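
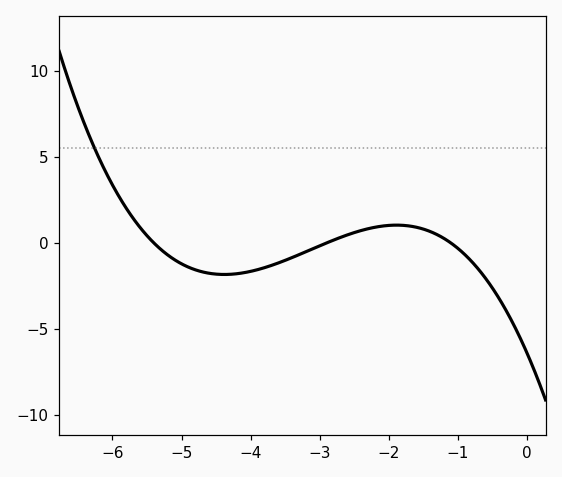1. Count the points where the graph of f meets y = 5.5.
1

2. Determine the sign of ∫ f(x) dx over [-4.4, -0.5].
negative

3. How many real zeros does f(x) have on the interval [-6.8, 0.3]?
3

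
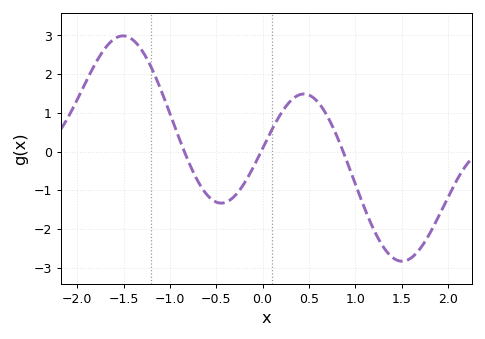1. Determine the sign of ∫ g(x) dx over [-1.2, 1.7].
negative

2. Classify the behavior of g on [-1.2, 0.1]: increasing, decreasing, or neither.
neither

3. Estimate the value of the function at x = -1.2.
2.17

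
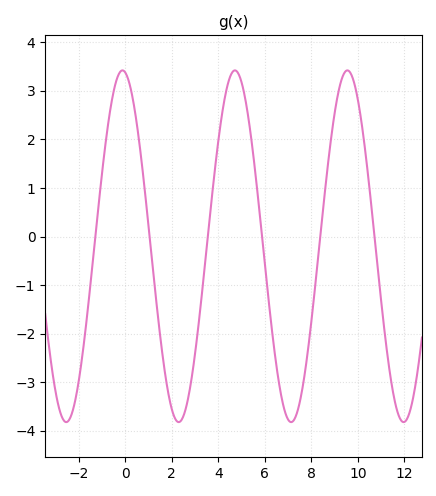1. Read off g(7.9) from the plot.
-2.17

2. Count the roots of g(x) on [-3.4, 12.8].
6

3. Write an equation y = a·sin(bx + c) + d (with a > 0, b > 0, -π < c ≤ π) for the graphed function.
y = 3.62sin(1.3x + 1.72) - 0.2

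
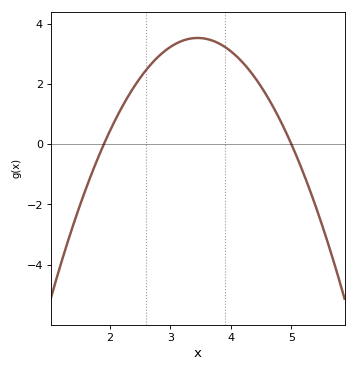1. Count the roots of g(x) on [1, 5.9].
2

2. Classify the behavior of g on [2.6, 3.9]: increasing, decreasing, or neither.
neither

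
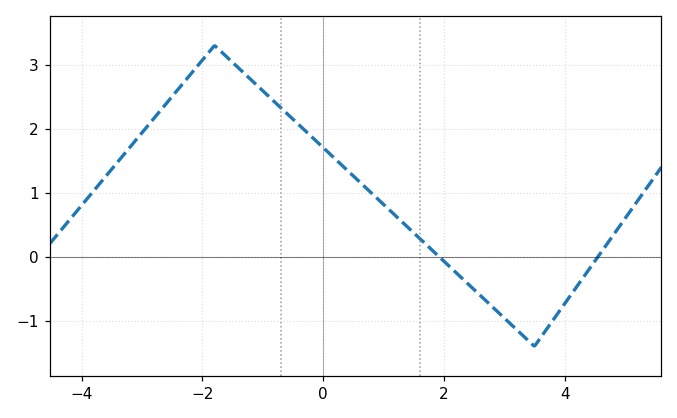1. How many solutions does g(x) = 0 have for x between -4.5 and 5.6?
2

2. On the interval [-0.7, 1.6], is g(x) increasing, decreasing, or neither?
decreasing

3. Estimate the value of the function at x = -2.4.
2.62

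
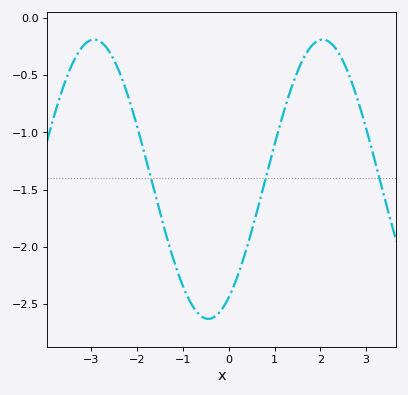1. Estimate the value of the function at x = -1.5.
-1.7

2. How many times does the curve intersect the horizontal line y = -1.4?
3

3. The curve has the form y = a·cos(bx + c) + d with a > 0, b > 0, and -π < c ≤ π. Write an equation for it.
y = 1.22cos(1.3x - 2.6) - 1.41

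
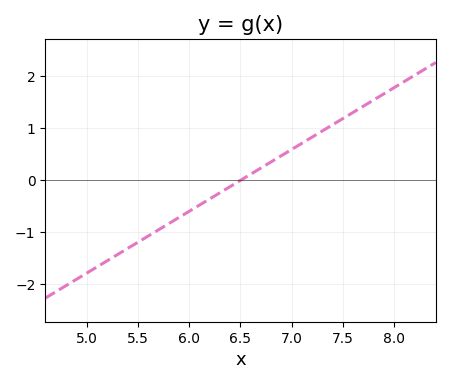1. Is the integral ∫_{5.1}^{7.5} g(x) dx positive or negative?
negative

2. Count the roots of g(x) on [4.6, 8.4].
1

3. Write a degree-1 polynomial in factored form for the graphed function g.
y = 1.19(x - 6.5)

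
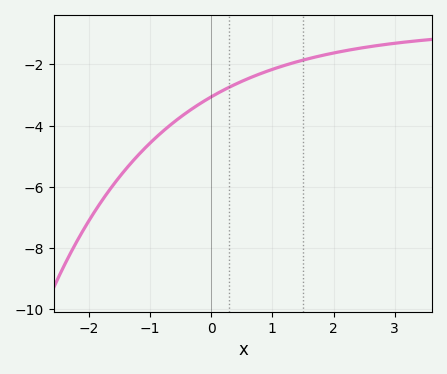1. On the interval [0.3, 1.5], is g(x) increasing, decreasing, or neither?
increasing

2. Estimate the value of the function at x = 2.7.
-1.39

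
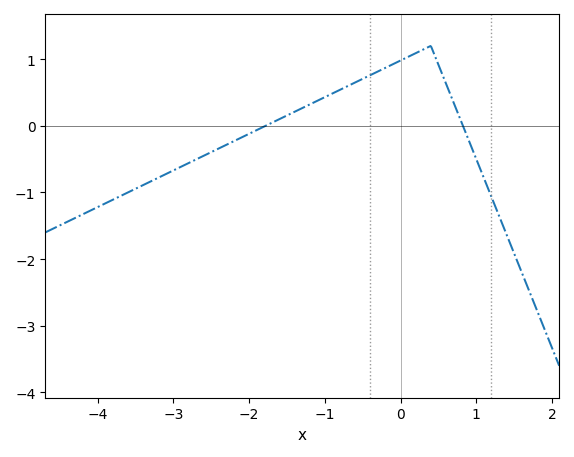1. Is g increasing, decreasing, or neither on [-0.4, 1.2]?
neither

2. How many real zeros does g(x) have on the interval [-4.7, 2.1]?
2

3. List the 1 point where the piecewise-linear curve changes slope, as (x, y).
(0.4, 1.2)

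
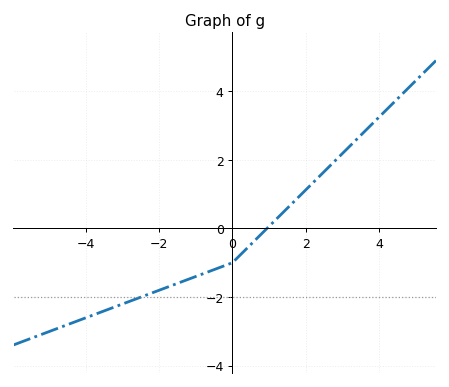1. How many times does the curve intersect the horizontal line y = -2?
1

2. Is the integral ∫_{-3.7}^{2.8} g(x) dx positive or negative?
negative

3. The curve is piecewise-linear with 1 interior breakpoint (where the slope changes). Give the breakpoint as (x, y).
(0, -1)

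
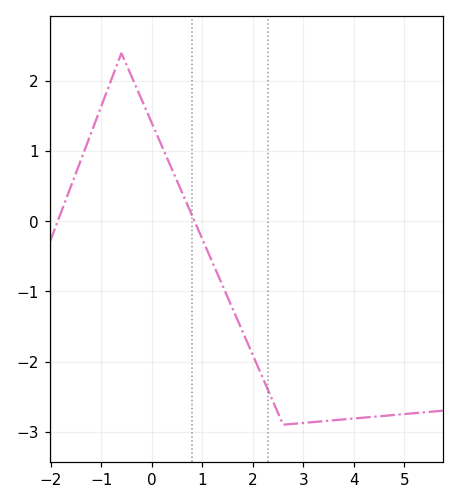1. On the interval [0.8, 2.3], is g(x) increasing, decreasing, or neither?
decreasing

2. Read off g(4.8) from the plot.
-2.76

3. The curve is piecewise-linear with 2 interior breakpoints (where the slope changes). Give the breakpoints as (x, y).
(-0.6, 2.4); (2.6, -2.9)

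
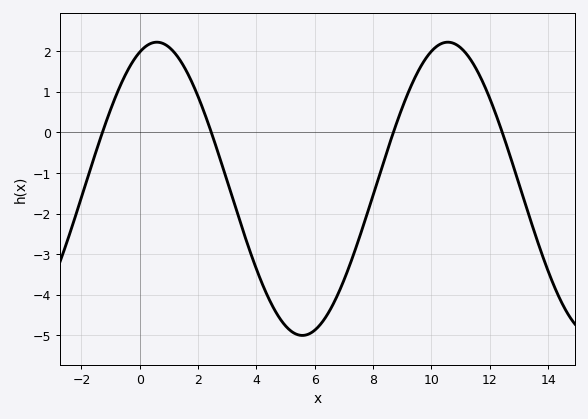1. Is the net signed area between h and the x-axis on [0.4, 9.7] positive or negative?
negative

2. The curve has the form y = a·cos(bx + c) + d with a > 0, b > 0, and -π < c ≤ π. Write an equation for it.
y = 3.61cos(0.63x - 0.37) - 1.39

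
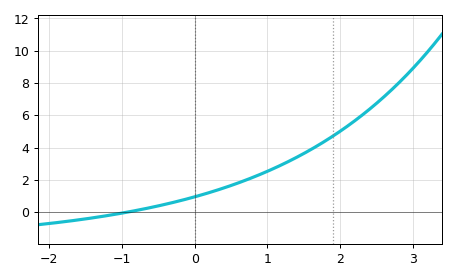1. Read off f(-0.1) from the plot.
0.8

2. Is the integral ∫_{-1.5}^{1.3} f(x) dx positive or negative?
positive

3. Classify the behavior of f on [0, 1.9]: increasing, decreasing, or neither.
increasing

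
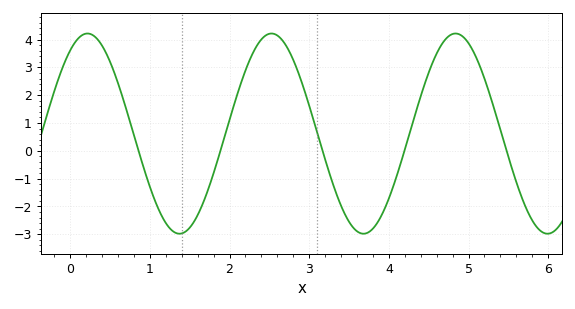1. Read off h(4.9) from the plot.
4.17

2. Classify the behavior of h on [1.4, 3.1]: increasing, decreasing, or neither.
neither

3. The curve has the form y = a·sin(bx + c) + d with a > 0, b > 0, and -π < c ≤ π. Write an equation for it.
y = 3.6sin(2.72x + 0.982) + 0.62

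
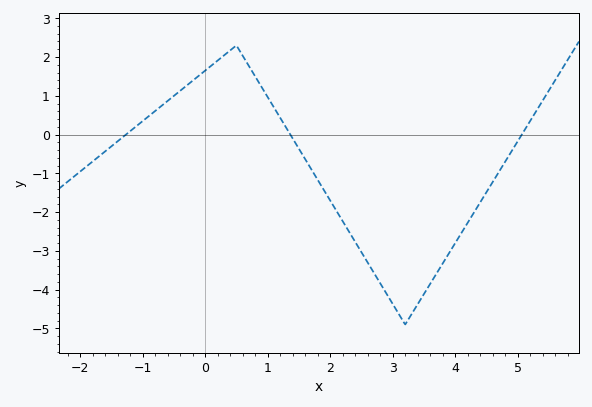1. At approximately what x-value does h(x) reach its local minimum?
3.2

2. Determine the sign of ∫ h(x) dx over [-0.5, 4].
negative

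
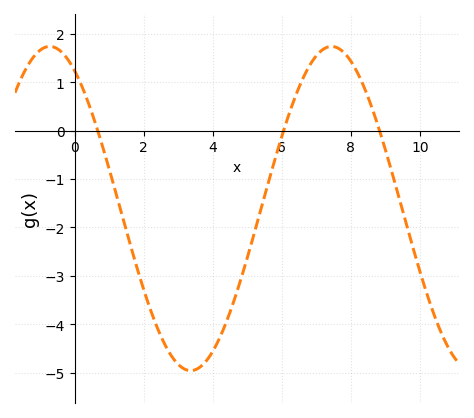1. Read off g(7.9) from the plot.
1.5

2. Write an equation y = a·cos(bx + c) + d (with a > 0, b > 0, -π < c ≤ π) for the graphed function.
y = 3.35cos(0.77x + 0.55) - 1.61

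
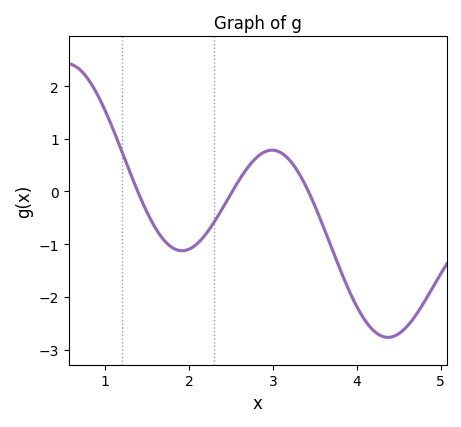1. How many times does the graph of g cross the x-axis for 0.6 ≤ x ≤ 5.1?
3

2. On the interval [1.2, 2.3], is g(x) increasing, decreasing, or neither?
neither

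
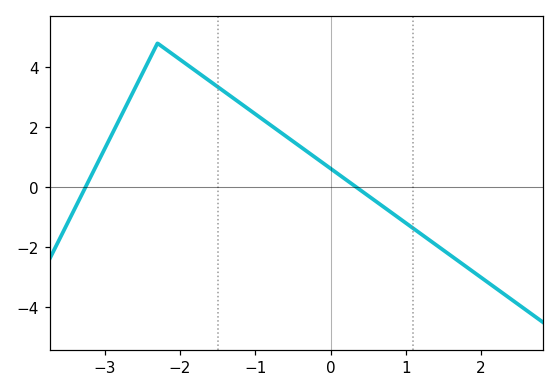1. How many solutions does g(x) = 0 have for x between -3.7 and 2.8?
2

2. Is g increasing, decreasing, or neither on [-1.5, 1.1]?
decreasing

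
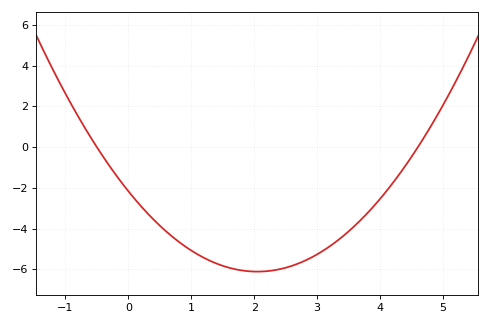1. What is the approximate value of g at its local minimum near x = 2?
-6.11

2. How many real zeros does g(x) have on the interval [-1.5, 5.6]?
2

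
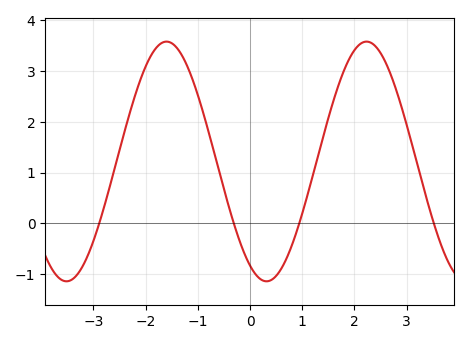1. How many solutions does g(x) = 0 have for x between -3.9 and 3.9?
4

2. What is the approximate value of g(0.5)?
-1.03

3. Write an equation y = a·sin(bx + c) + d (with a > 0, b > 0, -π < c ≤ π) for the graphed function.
y = 2.36sin(1.64x - 2.09) + 1.22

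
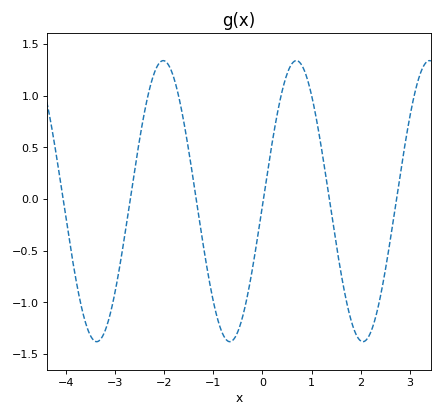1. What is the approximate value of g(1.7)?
-0.95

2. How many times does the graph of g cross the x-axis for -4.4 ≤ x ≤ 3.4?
6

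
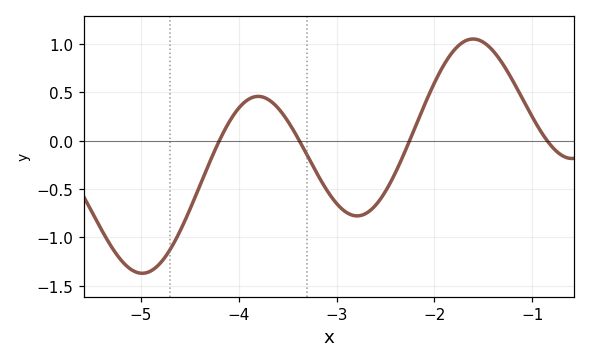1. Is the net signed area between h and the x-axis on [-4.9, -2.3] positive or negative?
negative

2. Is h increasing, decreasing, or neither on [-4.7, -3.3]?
neither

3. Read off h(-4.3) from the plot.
-0.25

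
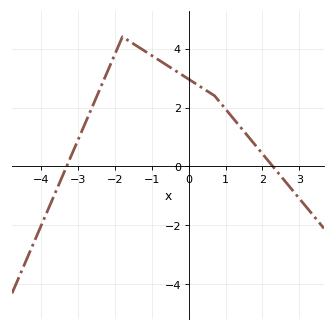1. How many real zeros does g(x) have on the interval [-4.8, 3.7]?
2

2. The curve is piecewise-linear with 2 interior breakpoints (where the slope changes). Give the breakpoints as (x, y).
(-1.8, 4.4); (0.7, 2.4)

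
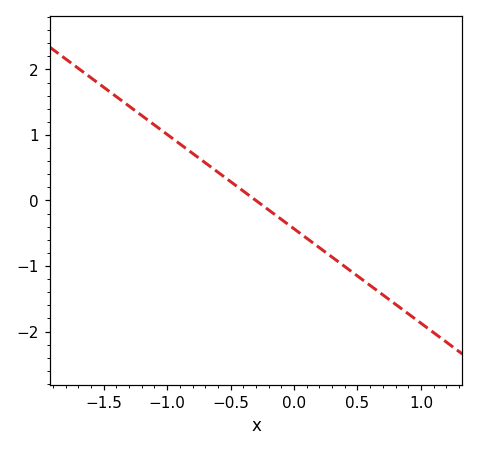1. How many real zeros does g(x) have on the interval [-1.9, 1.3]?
1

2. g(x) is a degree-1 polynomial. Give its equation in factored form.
y = -1.44(x + 0.3)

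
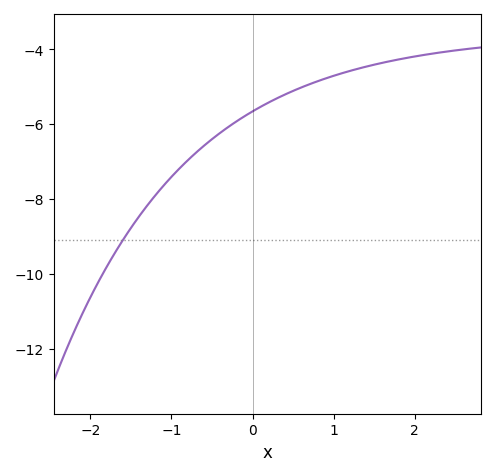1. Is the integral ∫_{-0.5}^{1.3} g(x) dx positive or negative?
negative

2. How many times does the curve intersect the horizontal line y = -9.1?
1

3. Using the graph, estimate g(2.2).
-4.12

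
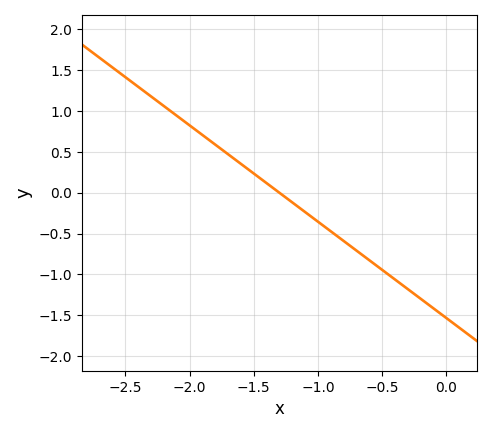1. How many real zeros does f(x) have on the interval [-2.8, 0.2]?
1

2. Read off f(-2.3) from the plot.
1.2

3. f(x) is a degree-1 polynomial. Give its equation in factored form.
y = -1.18(x + 1.3)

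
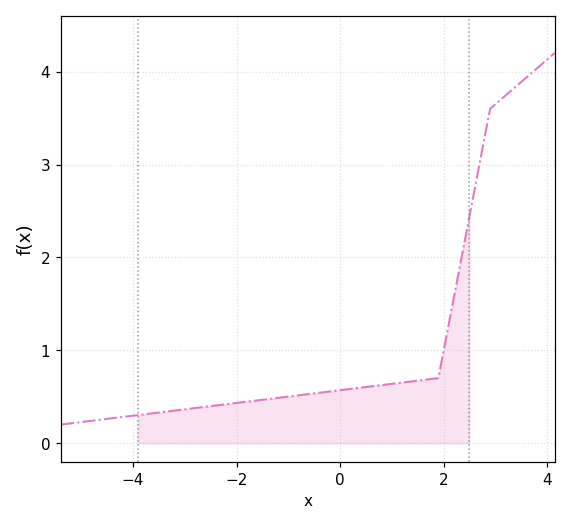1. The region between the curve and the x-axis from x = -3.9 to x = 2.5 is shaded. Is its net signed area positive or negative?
positive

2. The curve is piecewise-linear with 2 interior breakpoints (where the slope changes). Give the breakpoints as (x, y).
(1.9, 0.7); (2.9, 3.6)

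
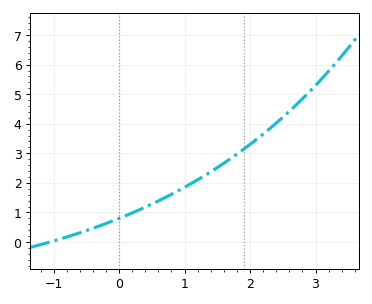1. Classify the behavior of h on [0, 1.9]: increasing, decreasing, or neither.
increasing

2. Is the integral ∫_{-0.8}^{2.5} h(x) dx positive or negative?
positive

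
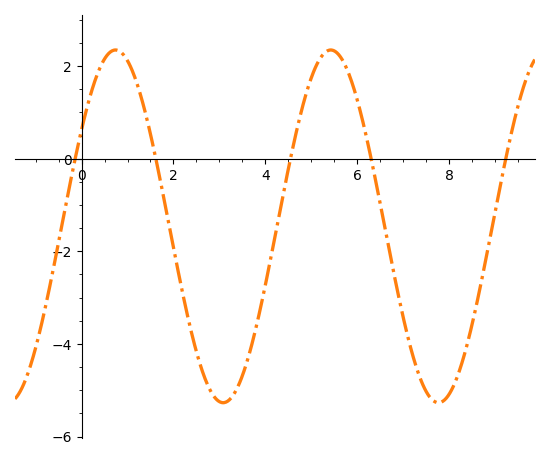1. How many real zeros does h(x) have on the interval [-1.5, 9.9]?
5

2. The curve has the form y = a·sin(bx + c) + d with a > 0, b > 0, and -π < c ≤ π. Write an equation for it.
y = 3.81sin(1.34x + 0.582) - 1.46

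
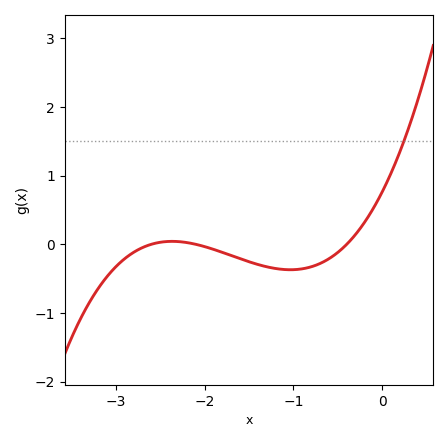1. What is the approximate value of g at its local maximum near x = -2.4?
0.043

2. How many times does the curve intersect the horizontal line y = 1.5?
1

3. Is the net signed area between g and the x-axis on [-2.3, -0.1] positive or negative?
negative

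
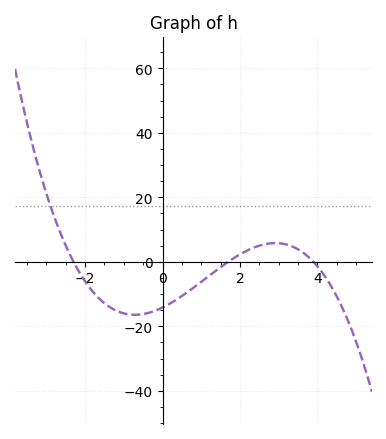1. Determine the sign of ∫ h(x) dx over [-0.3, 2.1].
negative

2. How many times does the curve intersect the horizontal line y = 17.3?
1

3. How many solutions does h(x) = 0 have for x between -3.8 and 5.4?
3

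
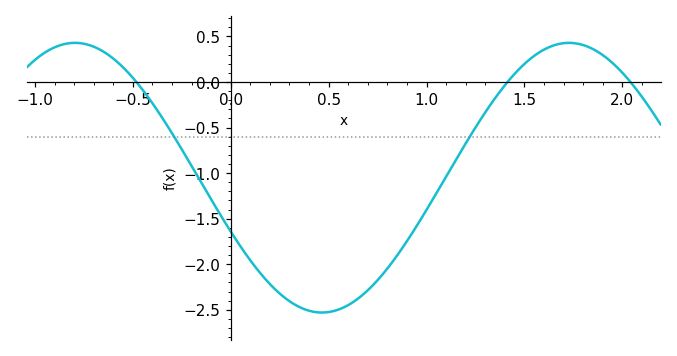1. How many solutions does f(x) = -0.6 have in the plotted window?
2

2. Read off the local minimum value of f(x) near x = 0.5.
-2.55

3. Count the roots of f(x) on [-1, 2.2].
3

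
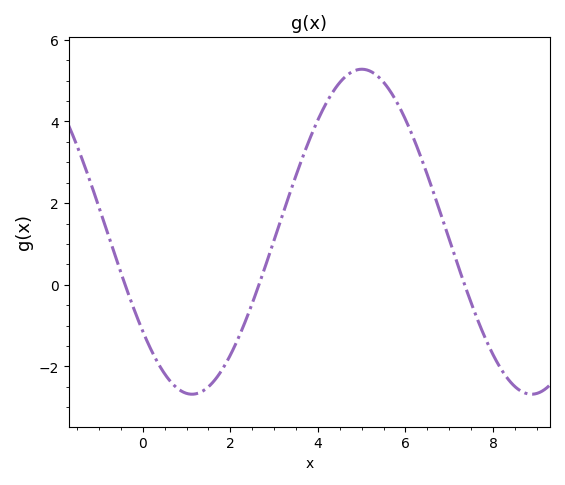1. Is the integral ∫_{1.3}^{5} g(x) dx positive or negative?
positive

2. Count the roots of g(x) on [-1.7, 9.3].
3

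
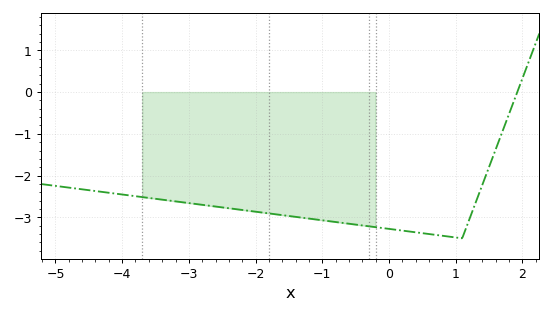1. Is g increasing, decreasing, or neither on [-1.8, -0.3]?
decreasing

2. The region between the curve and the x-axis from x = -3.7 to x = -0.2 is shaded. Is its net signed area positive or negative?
negative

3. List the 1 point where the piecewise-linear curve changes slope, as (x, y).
(1.1, -3.5)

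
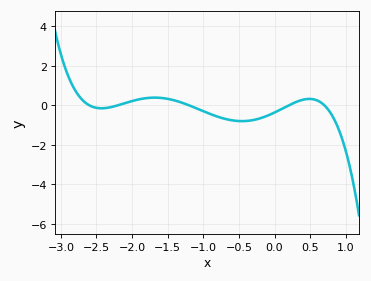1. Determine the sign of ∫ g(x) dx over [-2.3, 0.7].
negative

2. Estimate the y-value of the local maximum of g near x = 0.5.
0.4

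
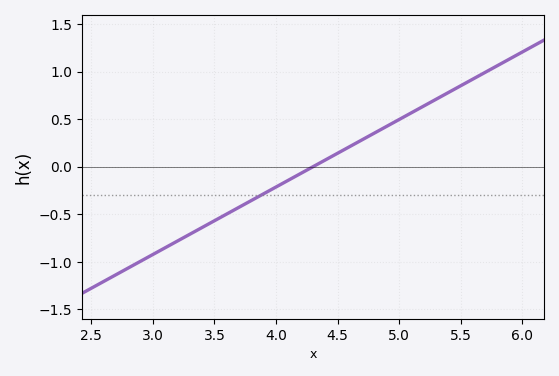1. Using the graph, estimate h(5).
0.5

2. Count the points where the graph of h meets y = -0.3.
1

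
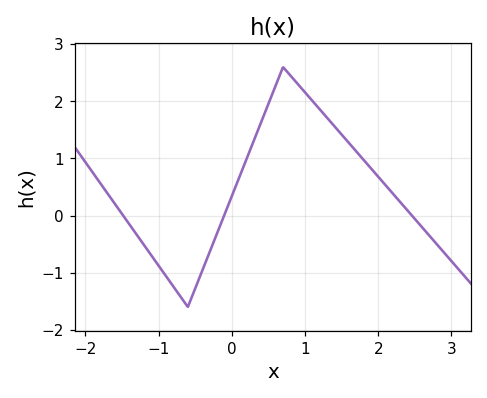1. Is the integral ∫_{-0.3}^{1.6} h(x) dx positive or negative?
positive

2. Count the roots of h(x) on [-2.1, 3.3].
3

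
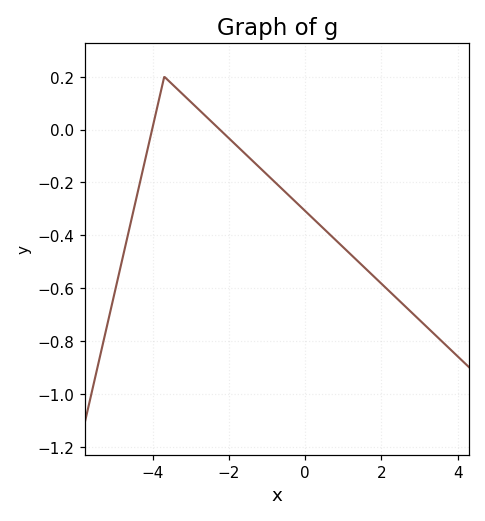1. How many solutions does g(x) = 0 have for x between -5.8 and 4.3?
2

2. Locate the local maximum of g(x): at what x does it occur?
-3.7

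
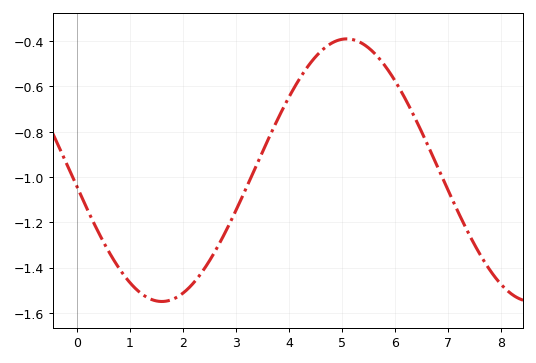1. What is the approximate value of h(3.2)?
-1.04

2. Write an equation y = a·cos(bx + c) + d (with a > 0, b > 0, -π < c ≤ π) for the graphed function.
y = 0.58cos(0.9x + 1.7) - 0.97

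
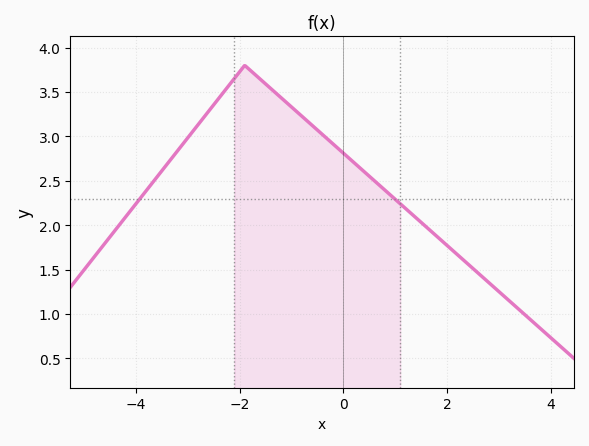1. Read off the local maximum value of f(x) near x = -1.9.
3.8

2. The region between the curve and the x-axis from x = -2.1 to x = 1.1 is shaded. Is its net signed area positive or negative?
positive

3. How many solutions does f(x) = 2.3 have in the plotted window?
2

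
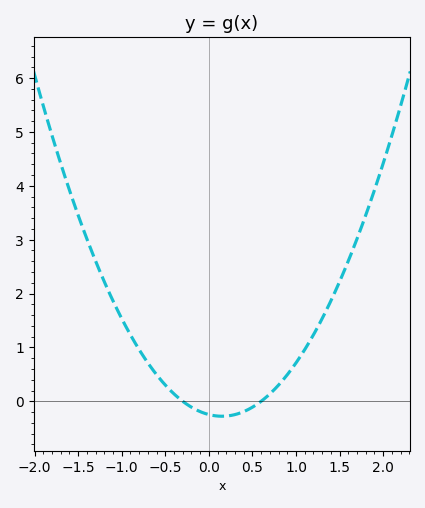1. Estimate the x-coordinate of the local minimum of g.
0.1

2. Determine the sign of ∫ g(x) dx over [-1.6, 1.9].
positive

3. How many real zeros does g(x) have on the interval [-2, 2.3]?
2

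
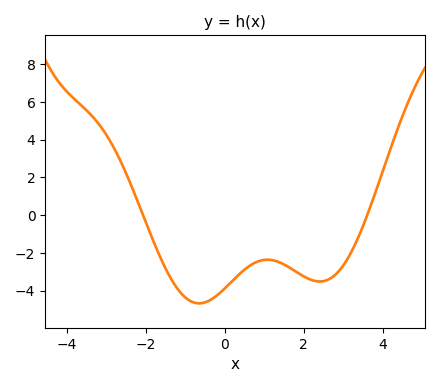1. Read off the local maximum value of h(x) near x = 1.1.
-2.37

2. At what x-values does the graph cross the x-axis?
-2.07, 3.61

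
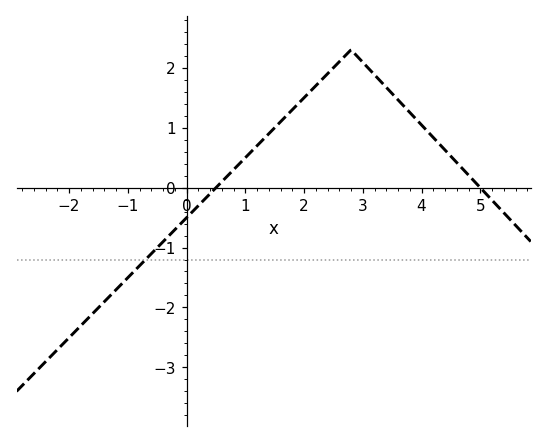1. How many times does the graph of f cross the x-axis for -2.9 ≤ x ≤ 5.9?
2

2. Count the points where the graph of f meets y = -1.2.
1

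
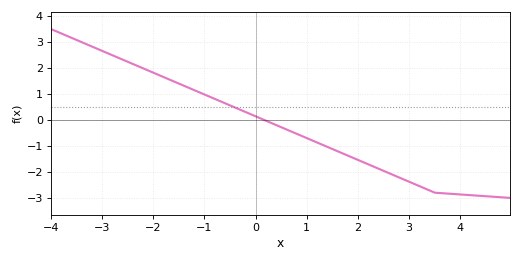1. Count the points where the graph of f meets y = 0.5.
1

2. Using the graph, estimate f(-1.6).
1.48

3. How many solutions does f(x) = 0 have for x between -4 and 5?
1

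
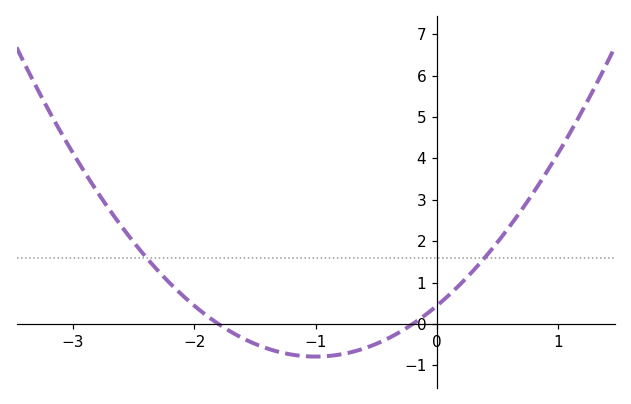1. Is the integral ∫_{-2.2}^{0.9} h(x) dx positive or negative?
positive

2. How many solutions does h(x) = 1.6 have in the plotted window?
2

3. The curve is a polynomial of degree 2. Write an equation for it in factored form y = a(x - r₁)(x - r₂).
y = 1.23(x + 1.8)(x + 0.2)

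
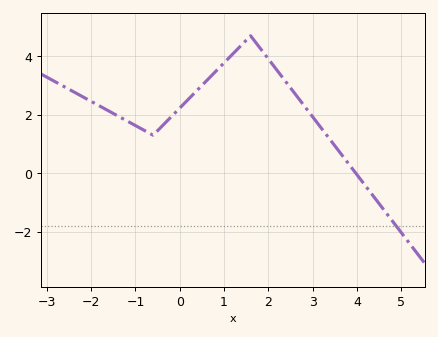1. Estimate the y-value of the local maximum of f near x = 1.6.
4.7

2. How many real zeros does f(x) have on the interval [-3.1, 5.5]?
1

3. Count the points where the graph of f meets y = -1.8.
1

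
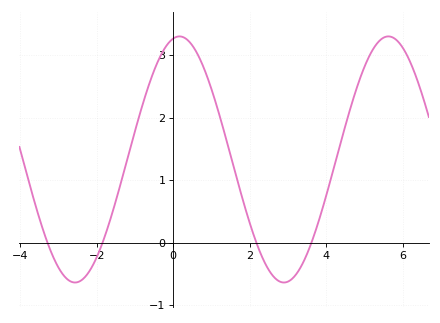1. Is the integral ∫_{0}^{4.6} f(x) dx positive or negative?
positive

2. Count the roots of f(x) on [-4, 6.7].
4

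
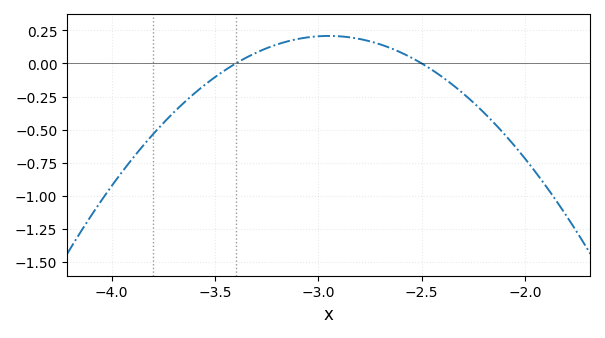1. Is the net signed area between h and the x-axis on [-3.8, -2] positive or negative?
negative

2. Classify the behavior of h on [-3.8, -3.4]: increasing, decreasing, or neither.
increasing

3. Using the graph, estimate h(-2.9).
0.2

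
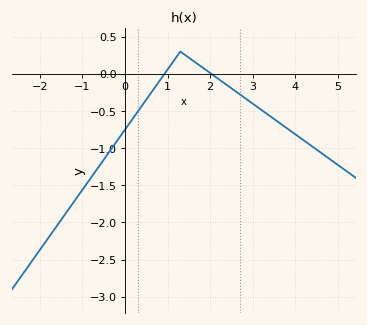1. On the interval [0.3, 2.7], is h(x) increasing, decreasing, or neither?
neither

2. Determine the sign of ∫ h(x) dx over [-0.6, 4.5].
negative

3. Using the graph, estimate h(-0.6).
-1.24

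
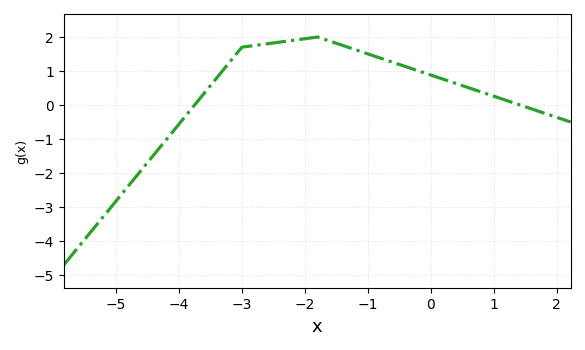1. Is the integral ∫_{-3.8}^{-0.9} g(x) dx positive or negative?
positive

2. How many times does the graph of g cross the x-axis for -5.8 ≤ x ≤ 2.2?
2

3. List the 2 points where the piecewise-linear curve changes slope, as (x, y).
(-3, 1.7); (-1.8, 2)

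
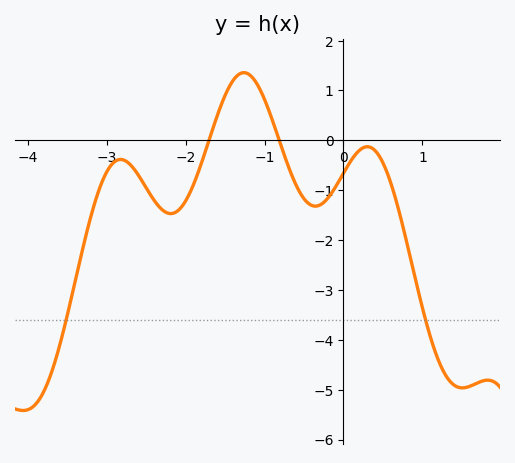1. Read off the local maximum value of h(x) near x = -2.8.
-0.4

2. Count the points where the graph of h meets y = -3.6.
2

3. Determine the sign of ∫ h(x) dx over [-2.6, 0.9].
negative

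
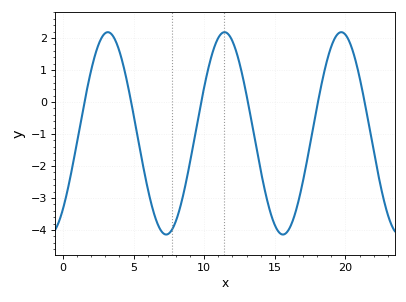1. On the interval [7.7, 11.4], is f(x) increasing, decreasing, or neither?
increasing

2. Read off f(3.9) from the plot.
1.7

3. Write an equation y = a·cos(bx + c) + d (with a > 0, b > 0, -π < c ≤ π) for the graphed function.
y = 3.16cos(0.76x - 2.4) - 0.98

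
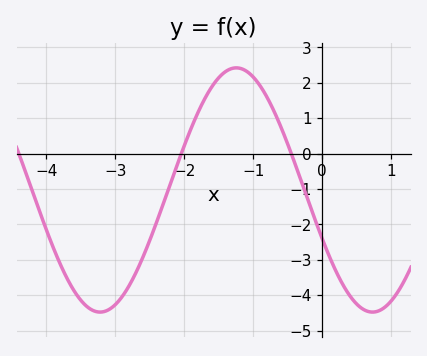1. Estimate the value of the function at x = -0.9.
1.9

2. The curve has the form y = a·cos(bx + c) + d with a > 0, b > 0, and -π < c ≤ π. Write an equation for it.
y = 3.45cos(1.6x + 2) - 1.03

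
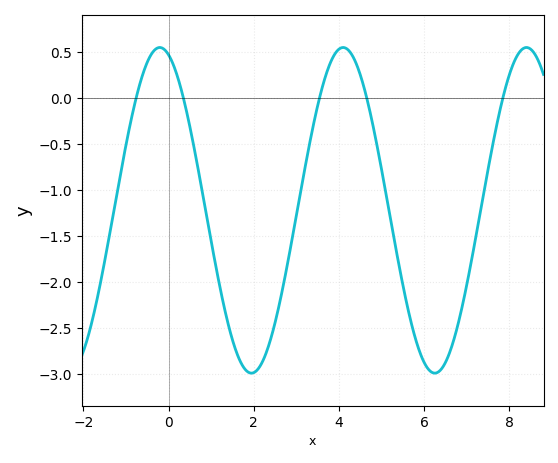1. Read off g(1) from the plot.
-1.55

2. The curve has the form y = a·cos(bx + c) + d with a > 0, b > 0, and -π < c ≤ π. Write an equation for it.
y = 1.77cos(1.46x + 0.3) - 1.22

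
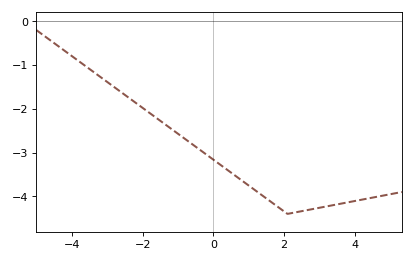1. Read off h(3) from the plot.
-4.26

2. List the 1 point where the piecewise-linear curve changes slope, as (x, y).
(2.1, -4.4)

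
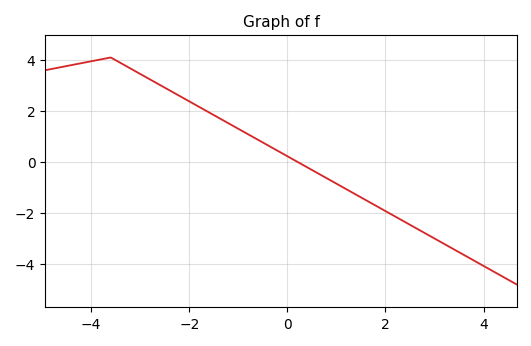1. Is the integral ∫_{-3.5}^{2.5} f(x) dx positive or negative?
positive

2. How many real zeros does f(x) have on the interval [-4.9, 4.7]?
1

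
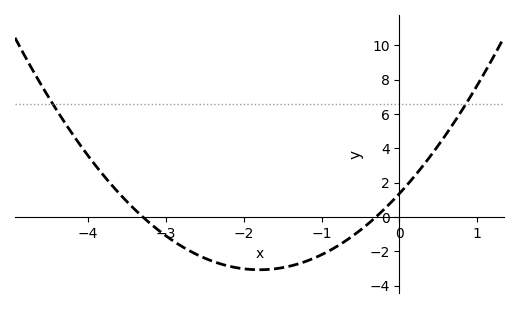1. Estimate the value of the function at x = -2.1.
-3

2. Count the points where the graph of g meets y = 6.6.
2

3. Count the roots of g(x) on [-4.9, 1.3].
2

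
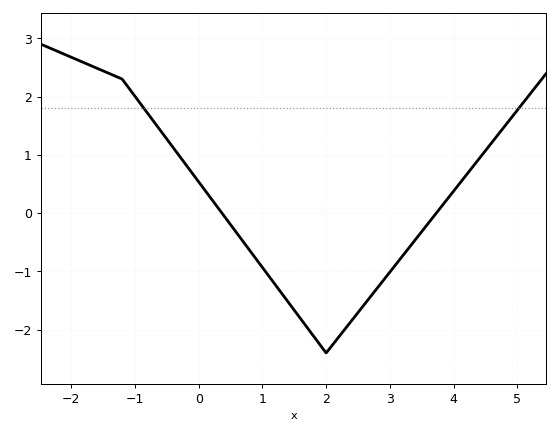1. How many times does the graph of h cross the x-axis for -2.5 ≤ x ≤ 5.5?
2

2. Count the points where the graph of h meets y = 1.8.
2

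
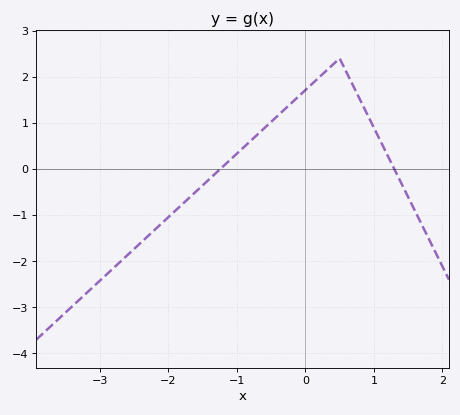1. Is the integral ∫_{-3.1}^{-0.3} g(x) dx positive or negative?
negative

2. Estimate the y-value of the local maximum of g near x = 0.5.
2.4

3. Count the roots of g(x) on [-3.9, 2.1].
2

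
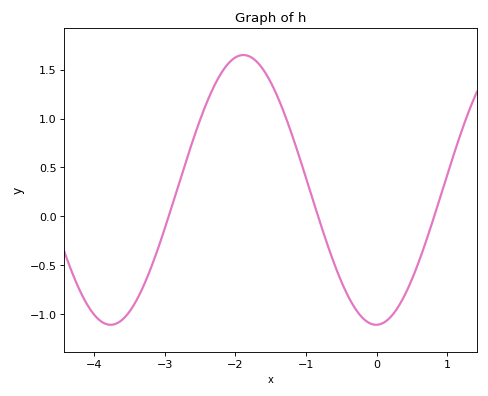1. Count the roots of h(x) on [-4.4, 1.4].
3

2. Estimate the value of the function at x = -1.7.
1.6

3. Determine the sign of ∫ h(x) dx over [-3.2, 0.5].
positive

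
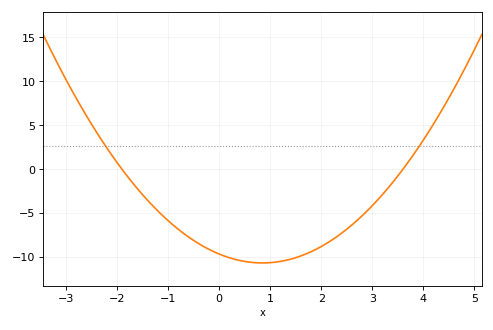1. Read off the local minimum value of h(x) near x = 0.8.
-10.7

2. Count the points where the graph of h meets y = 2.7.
2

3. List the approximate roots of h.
-1.9, 3.6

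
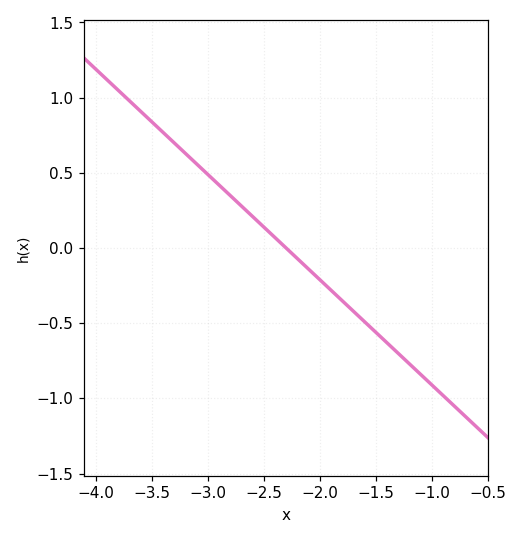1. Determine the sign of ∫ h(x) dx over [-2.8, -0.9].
negative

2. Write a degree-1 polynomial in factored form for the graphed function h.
y = -0.7(x + 2.3)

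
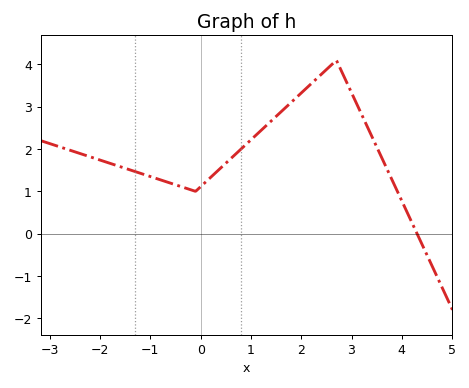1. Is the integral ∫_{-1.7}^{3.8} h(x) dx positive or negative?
positive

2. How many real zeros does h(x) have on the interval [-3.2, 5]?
1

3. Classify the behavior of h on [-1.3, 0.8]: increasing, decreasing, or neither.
neither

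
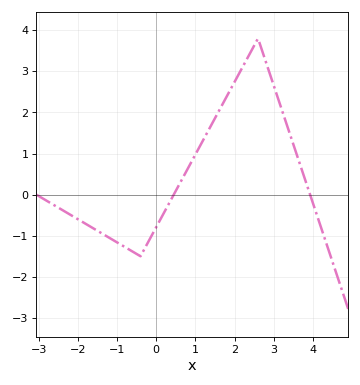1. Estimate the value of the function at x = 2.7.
3.51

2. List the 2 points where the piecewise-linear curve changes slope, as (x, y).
(-0.4, -1.5); (2.6, 3.8)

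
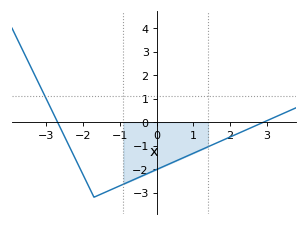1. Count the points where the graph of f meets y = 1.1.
1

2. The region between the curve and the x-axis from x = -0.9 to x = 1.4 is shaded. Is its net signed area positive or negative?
negative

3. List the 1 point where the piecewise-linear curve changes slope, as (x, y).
(-1.7, -3.2)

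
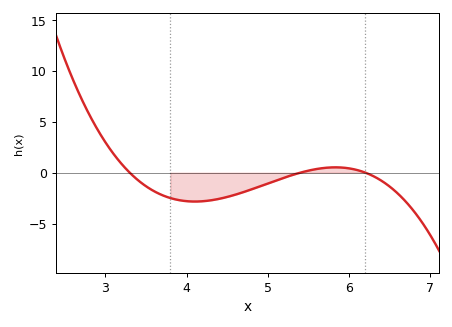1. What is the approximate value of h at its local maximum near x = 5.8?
0.523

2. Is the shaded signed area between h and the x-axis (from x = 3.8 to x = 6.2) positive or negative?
negative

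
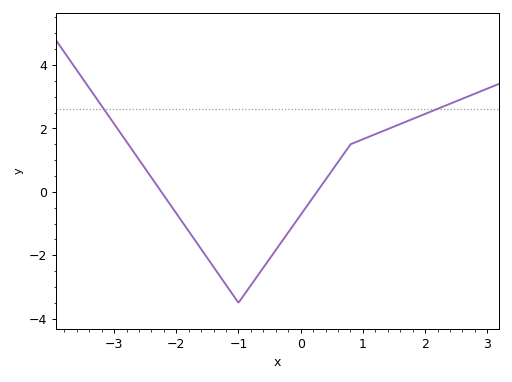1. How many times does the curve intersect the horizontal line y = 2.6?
2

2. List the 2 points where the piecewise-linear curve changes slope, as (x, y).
(-1, -3.5); (0.8, 1.5)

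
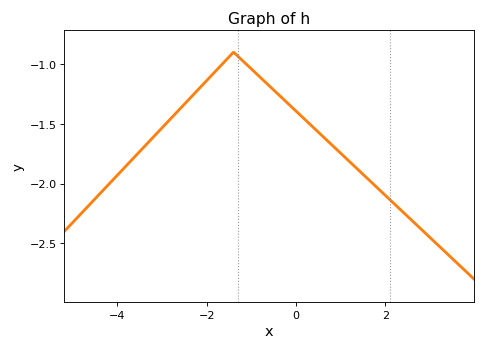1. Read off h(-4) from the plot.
-1.93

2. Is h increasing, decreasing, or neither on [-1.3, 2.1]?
decreasing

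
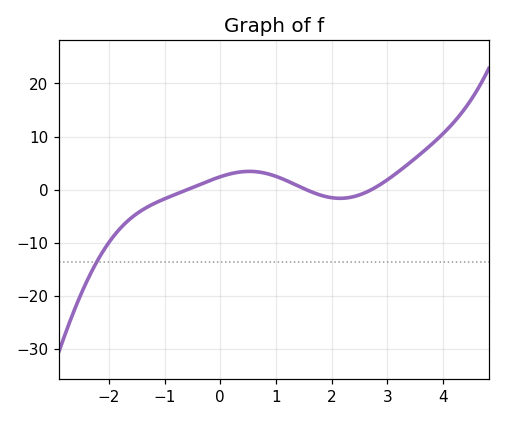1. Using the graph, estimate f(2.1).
-1.62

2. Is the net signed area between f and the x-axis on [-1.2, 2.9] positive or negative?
positive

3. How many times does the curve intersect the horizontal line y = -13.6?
1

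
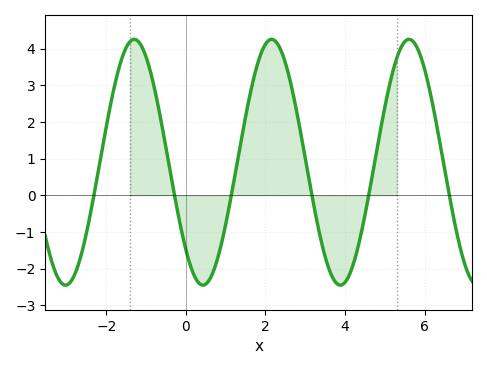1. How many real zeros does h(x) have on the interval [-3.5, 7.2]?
6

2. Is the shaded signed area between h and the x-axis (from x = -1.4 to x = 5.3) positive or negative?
positive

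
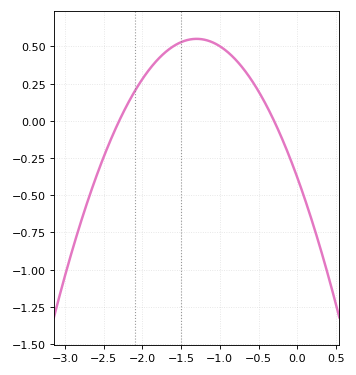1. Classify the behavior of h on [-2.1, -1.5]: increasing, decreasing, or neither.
increasing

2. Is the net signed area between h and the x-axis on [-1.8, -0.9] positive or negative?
positive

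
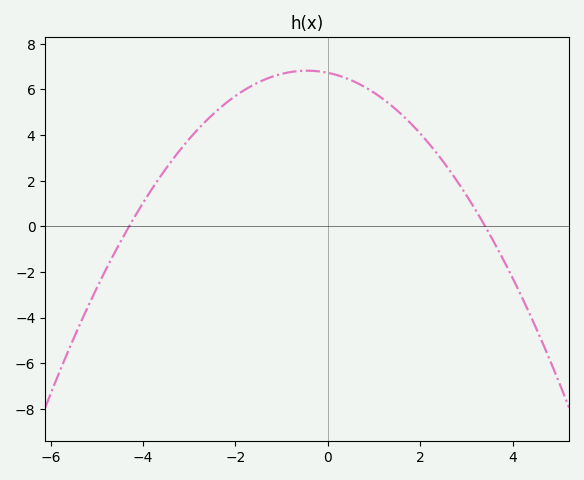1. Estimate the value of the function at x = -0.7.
6.8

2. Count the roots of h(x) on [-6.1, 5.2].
2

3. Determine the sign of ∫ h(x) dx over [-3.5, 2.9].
positive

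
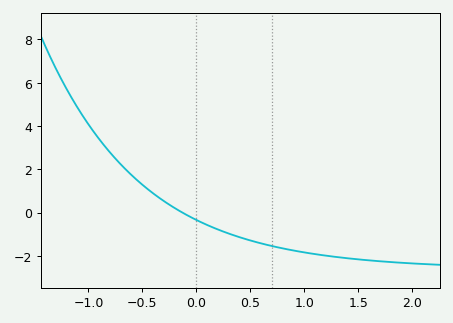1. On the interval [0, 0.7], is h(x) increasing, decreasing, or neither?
decreasing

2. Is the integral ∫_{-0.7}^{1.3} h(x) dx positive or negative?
negative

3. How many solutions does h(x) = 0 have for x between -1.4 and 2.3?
1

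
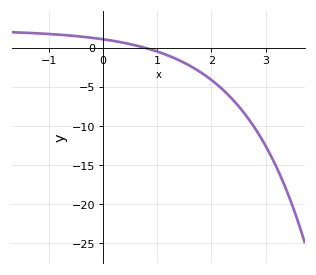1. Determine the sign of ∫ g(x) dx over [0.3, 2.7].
negative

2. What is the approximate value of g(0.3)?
0.5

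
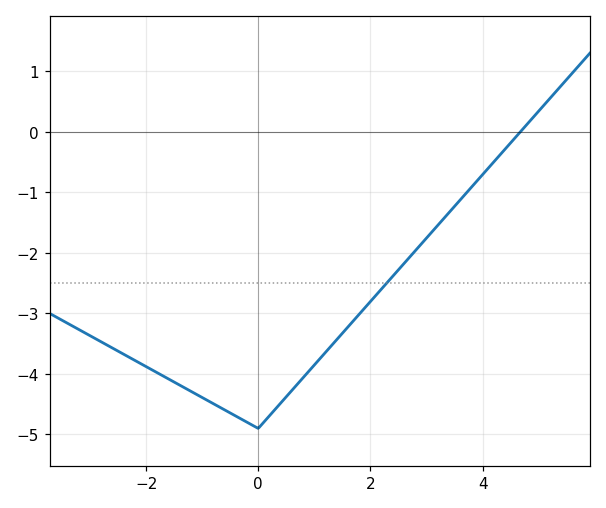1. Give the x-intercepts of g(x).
4.67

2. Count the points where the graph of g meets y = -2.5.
1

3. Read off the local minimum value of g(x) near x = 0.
-4.9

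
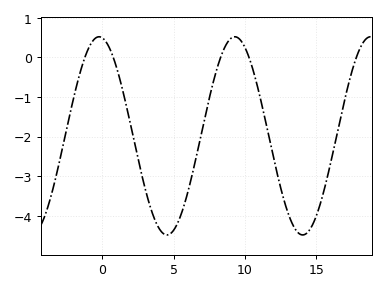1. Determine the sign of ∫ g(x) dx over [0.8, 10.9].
negative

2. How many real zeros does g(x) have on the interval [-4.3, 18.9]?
5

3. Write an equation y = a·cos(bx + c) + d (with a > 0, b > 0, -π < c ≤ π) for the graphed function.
y = 2.5cos(0.66x + 0.15) - 1.98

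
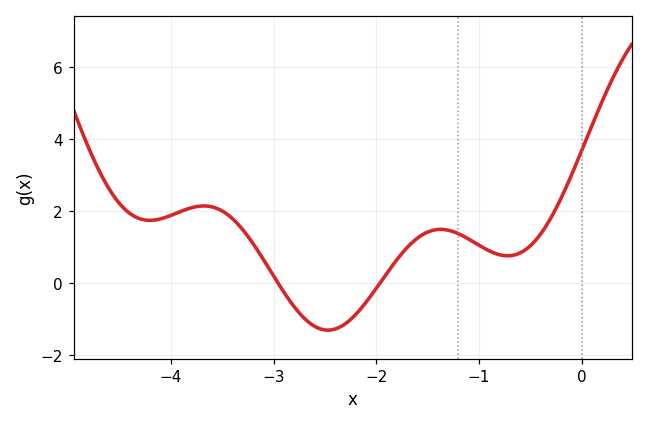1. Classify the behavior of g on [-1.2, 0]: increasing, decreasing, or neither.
neither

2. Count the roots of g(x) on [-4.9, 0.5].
2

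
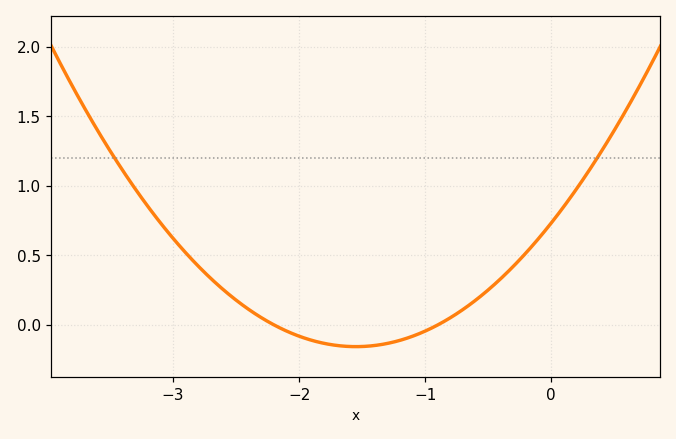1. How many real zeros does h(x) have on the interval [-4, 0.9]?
2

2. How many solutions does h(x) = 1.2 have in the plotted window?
2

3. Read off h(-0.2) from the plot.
0.5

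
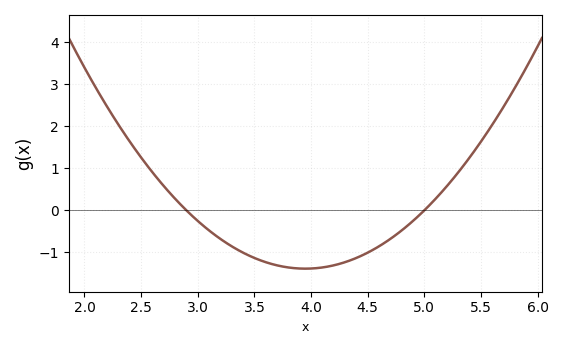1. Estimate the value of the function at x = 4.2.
-1.31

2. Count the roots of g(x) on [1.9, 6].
2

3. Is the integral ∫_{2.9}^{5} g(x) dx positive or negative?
negative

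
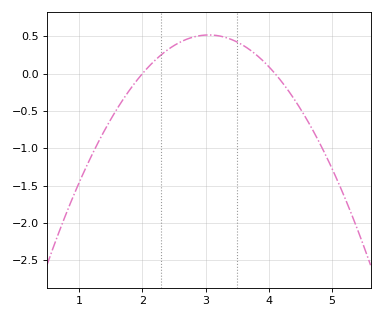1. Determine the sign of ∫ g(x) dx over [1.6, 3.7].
positive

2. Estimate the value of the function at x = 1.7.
-0.35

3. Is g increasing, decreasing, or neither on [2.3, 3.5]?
neither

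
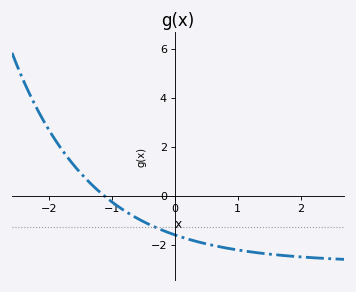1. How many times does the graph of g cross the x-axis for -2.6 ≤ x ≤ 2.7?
1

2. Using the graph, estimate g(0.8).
-2.13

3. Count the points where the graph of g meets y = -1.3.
1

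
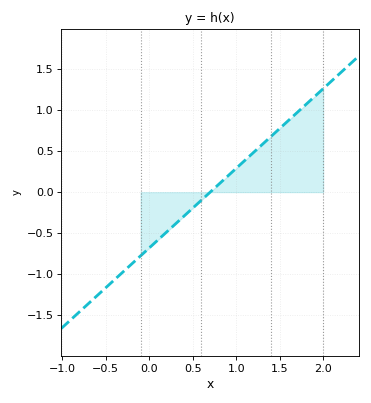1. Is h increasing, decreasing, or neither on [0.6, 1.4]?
increasing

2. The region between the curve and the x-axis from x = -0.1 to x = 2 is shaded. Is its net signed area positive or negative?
positive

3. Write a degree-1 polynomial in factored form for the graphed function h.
y = 0.97(x - 0.7)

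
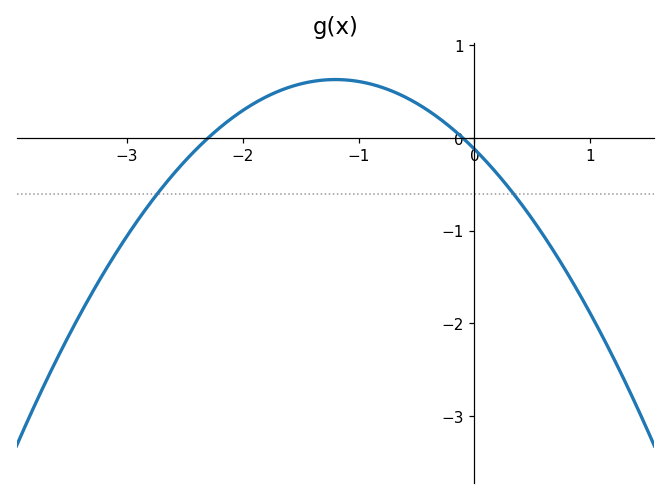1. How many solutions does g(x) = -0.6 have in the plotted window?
2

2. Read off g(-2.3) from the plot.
0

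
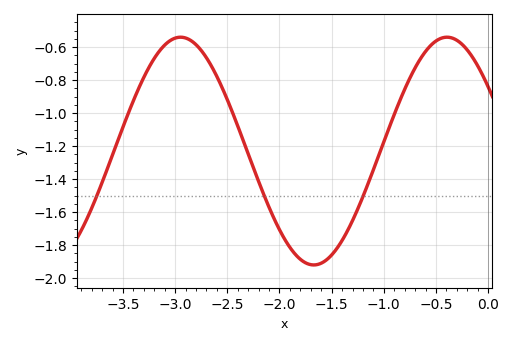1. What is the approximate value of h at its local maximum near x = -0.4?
-0.54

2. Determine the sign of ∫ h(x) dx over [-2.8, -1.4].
negative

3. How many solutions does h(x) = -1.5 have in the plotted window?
3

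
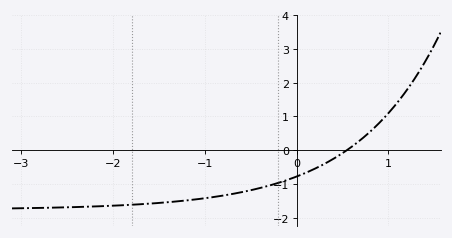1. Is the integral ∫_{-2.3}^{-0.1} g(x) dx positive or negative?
negative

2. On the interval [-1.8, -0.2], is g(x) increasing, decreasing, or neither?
increasing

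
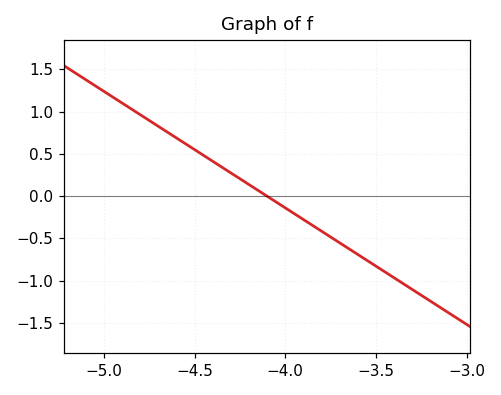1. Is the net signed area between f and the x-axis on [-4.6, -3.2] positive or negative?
negative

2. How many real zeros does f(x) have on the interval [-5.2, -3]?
1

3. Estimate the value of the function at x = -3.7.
-0.552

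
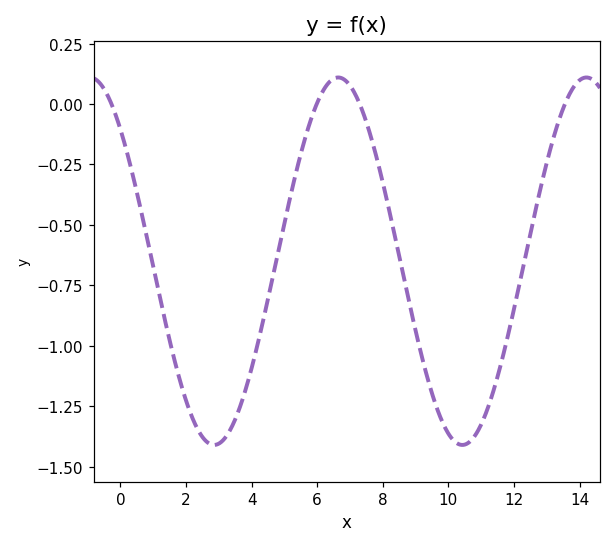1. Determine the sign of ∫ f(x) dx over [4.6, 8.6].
negative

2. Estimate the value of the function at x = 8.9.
-0.88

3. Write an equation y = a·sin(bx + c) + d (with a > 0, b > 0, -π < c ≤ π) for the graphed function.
y = 0.76sin(0.83x + 2.3) - 0.65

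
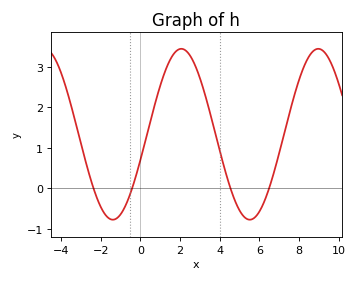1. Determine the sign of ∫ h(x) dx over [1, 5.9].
positive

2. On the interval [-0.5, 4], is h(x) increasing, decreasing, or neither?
neither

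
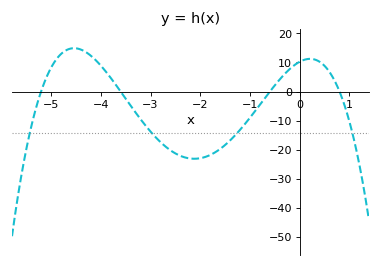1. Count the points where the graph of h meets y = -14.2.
4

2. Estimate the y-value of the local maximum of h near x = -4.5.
14.9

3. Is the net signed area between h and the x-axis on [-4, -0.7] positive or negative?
negative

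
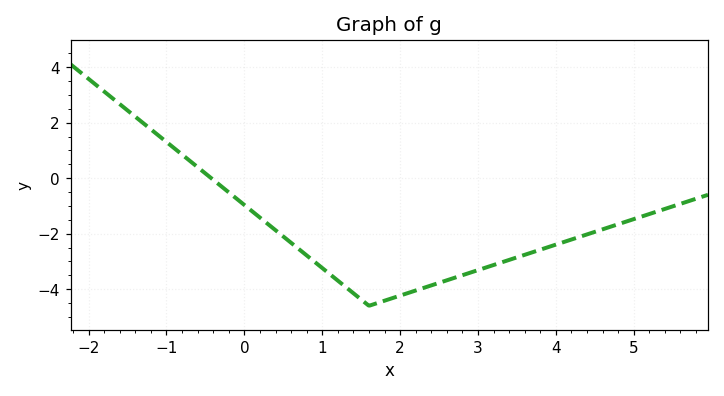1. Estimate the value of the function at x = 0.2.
-1.42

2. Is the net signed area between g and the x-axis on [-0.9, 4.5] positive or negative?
negative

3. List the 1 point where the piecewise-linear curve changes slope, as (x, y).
(1.6, -4.6)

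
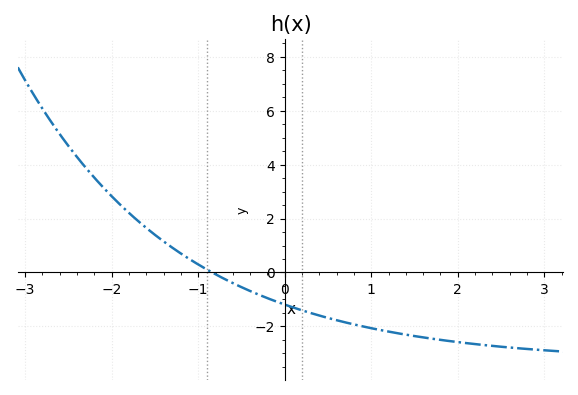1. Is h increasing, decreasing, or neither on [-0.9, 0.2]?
decreasing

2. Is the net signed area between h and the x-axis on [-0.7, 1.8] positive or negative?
negative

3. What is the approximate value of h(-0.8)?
-0.065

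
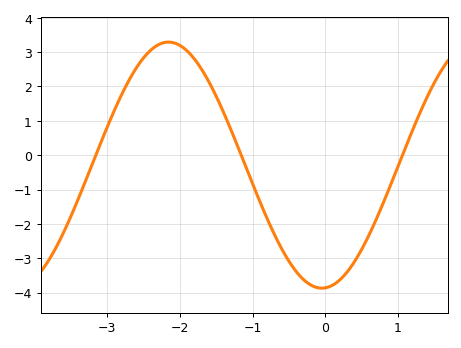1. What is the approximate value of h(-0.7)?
-2.3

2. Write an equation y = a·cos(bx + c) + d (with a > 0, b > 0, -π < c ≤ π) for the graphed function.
y = 3.58cos(1.49x - 3.07) - 0.29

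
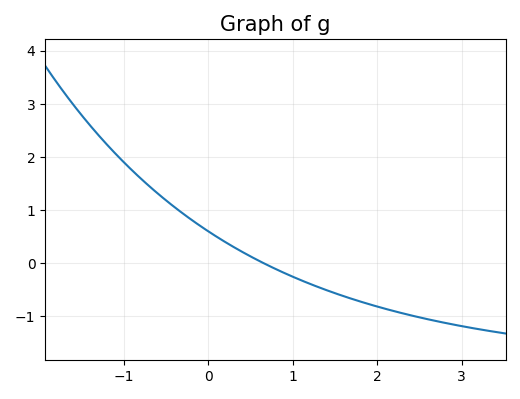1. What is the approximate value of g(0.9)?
-0.2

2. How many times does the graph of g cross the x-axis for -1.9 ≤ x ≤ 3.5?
1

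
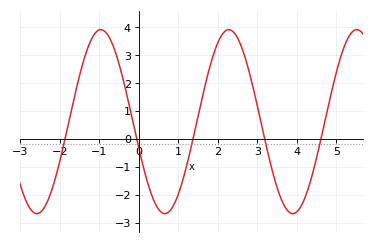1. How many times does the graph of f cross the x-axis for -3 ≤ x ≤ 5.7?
5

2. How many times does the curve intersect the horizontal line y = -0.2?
5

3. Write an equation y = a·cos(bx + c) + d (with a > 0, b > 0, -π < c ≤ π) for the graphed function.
y = 3.29cos(1.94x + 1.86) + 0.61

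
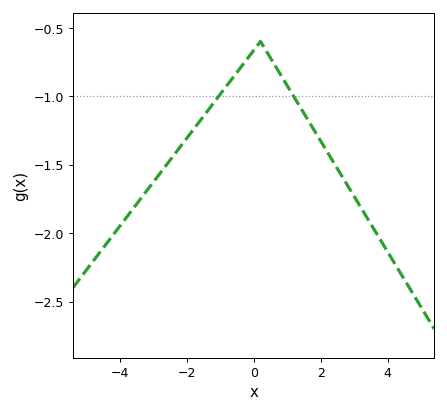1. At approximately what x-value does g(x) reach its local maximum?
0.202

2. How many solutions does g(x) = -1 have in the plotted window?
2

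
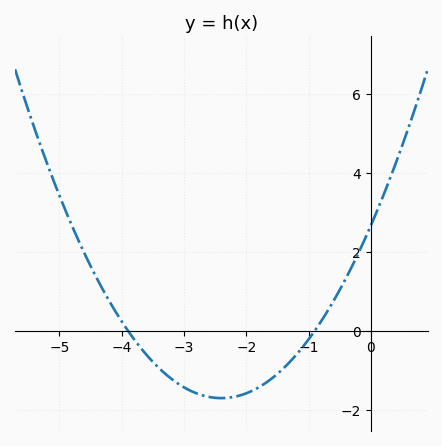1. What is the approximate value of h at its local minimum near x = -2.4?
-1.8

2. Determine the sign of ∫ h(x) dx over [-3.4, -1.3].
negative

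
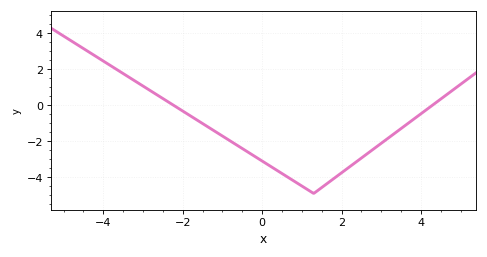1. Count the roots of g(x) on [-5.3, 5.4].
2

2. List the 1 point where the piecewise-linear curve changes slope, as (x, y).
(1.3, -4.9)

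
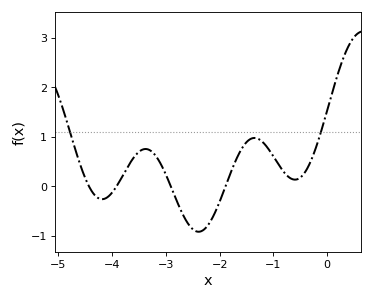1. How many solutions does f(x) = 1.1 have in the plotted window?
2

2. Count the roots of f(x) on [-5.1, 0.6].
4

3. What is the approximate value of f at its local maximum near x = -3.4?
0.752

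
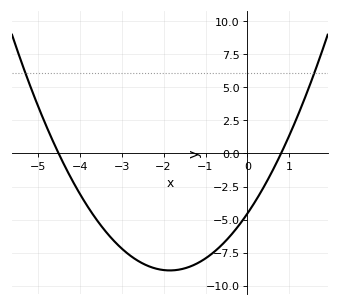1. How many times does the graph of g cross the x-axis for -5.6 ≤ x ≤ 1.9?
2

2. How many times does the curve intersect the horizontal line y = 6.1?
2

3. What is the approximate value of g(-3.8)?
-4.06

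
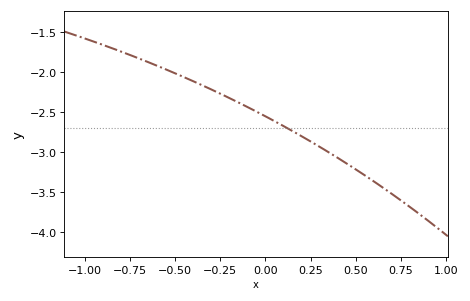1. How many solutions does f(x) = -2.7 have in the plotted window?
1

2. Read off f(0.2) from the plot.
-2.8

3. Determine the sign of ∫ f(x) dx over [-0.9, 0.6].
negative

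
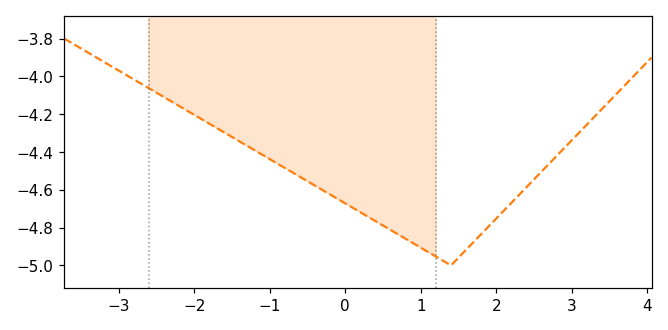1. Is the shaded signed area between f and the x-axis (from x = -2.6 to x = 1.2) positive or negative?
negative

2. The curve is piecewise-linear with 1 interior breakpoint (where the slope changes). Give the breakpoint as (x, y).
(1.4, -5)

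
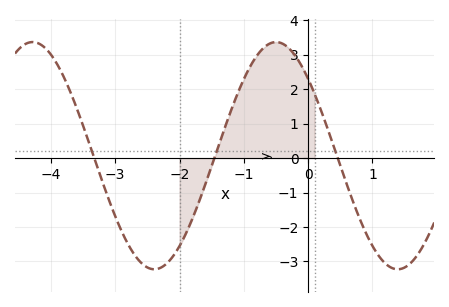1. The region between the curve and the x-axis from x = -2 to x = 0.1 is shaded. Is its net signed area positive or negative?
positive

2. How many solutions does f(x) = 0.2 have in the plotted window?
3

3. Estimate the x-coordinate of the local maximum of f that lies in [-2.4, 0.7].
-0.5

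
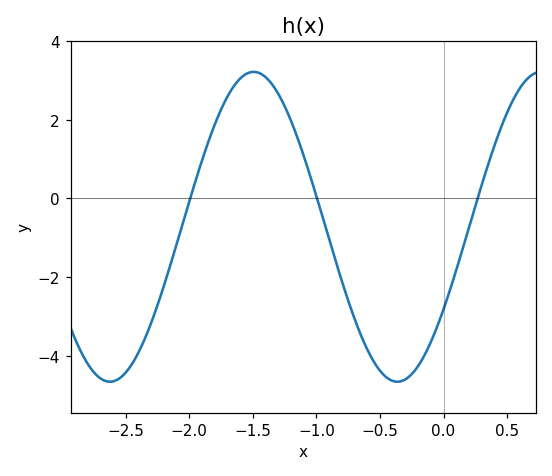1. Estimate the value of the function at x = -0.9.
-1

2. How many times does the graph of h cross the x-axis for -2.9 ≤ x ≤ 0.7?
3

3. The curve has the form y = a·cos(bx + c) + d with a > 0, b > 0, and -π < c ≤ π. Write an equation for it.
y = 3.94cos(2.8x - 2.1) - 0.72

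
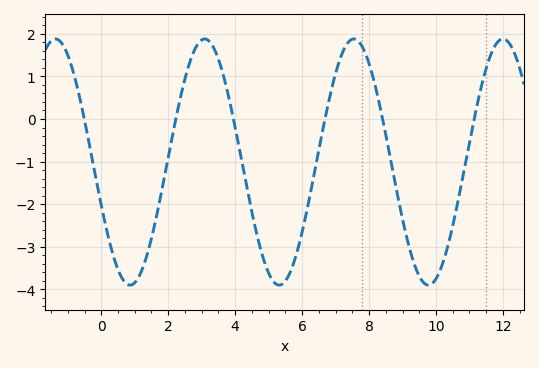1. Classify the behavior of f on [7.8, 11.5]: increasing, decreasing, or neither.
neither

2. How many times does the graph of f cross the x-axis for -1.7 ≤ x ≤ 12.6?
6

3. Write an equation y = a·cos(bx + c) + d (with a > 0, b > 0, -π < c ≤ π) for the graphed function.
y = 2.89cos(1.4x + 1.9) - 1.01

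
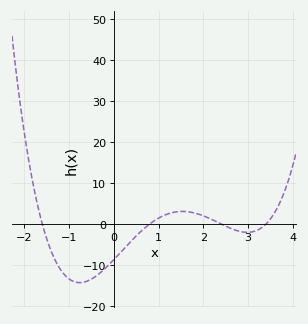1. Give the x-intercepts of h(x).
-1.6, 0.8, 2.4, 3.4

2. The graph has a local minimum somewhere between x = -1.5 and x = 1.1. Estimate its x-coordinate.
-0.8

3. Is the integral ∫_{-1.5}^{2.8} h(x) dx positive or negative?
negative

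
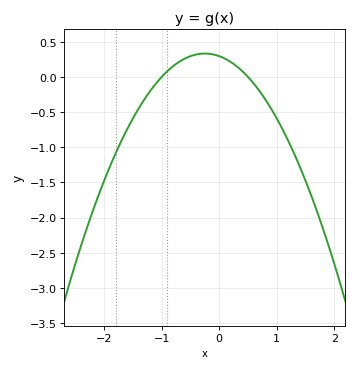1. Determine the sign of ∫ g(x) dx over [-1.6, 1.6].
negative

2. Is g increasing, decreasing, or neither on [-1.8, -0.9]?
increasing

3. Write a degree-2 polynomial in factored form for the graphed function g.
y = -0.59(x + 1)(x - 0.5)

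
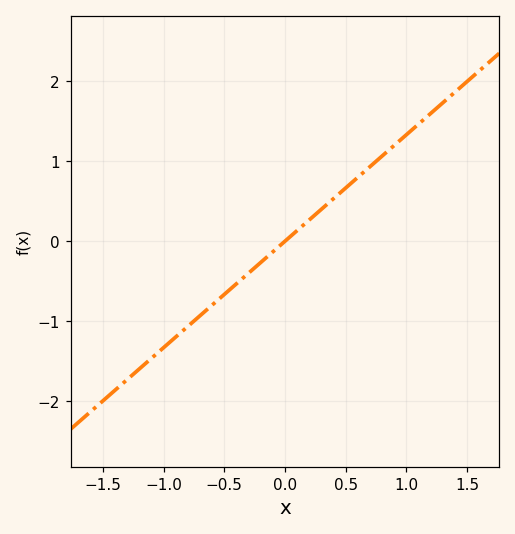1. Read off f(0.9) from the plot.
1.2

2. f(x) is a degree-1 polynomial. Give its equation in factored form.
y = 1.33(x - 0)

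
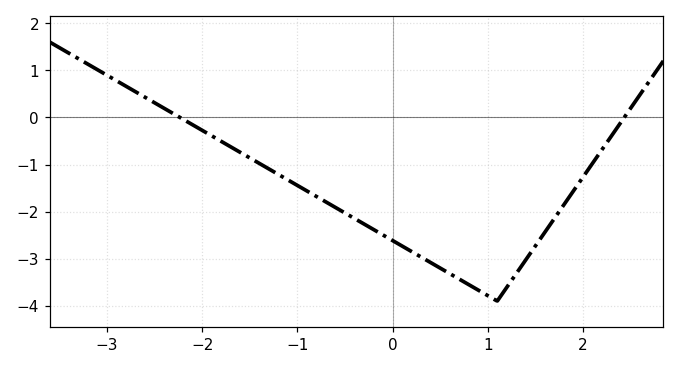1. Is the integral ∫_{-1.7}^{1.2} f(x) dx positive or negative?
negative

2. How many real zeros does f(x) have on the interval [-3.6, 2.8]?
2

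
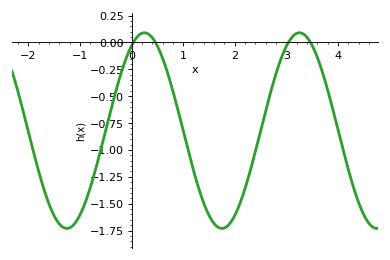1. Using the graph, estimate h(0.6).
-0.145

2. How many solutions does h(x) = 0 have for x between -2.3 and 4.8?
4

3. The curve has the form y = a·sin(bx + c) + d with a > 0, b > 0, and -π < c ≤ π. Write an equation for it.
y = 0.91sin(2.09x + 1.05) - 0.82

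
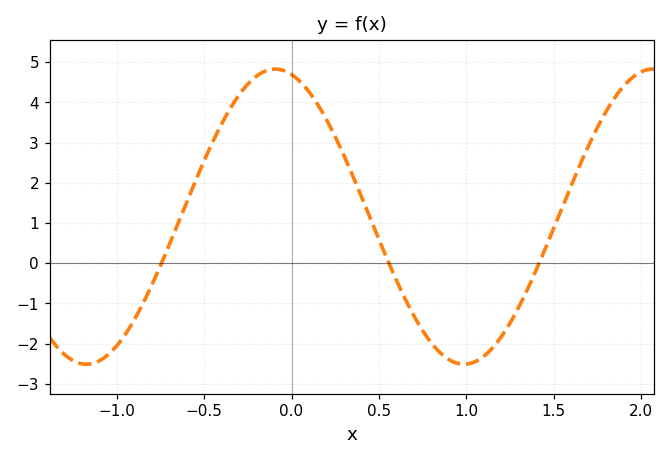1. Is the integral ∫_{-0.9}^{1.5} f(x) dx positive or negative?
positive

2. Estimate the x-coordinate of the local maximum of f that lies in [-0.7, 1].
-0.1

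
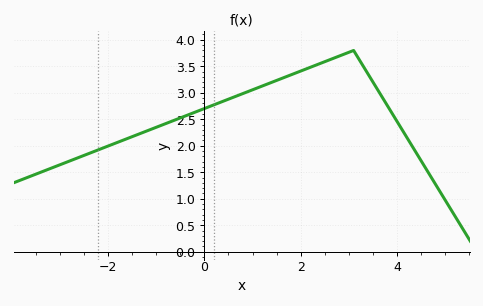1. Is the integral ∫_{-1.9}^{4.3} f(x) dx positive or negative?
positive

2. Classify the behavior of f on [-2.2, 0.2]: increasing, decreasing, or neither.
increasing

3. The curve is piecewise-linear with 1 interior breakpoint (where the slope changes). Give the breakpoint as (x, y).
(3.1, 3.8)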